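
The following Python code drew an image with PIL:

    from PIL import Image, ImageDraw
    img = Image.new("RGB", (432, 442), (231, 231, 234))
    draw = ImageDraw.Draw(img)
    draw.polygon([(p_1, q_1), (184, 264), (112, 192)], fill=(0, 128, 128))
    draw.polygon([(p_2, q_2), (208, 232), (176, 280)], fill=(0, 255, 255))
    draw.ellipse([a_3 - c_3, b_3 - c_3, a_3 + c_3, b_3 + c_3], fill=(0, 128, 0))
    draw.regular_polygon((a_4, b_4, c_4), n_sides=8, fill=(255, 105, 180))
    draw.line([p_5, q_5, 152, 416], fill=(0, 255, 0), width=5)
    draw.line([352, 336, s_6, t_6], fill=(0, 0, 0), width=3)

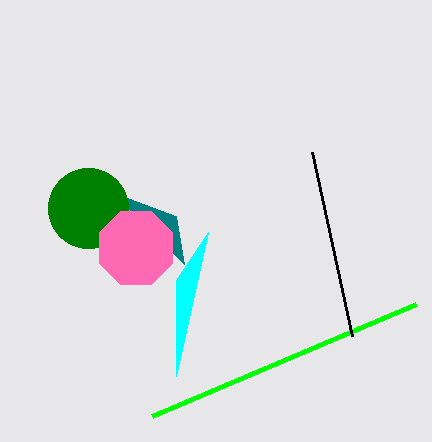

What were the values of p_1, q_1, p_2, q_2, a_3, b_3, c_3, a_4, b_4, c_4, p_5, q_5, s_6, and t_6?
p_1 = 176, q_1 = 216, p_2 = 176, q_2 = 376, a_3 = 88, b_3 = 208, c_3 = 40, a_4 = 136, b_4 = 248, c_4 = 40, p_5 = 416, q_5 = 304, s_6 = 312, t_6 = 152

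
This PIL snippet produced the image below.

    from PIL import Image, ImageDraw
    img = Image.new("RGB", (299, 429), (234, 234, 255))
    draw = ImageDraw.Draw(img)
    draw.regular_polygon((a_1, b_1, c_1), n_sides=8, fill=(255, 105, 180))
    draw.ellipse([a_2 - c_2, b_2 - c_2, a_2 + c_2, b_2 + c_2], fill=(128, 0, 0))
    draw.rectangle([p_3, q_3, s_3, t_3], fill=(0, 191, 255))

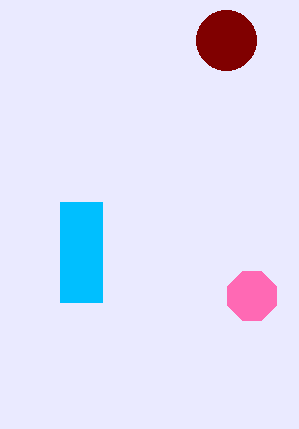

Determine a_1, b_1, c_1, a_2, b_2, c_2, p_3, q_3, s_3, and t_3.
a_1 = 252; b_1 = 296; c_1 = 26; a_2 = 226; b_2 = 40; c_2 = 30; p_3 = 60; q_3 = 202; s_3 = 102; t_3 = 302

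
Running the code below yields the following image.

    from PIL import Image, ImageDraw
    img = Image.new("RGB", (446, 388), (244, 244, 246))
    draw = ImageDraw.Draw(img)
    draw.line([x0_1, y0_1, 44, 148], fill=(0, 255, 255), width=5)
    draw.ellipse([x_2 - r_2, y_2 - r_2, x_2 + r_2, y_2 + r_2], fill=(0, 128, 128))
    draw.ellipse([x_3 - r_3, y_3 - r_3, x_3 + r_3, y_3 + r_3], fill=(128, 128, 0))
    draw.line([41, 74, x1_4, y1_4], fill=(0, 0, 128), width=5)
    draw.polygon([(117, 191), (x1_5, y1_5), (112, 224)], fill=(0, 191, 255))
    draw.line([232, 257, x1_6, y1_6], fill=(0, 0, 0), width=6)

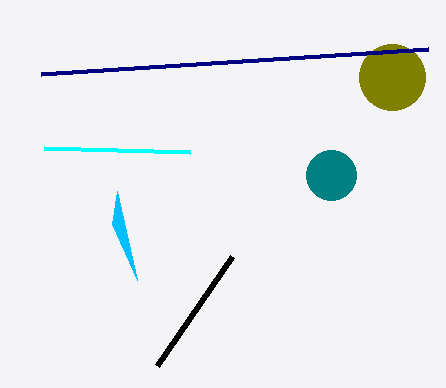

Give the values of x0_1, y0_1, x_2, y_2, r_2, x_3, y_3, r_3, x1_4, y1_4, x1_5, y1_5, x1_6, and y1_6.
x0_1 = 190, y0_1 = 152, x_2 = 331, y_2 = 175, r_2 = 25, x_3 = 392, y_3 = 77, r_3 = 33, x1_4 = 428, y1_4 = 49, x1_5 = 137, y1_5 = 280, x1_6 = 157, y1_6 = 366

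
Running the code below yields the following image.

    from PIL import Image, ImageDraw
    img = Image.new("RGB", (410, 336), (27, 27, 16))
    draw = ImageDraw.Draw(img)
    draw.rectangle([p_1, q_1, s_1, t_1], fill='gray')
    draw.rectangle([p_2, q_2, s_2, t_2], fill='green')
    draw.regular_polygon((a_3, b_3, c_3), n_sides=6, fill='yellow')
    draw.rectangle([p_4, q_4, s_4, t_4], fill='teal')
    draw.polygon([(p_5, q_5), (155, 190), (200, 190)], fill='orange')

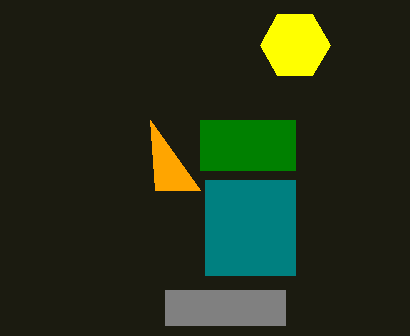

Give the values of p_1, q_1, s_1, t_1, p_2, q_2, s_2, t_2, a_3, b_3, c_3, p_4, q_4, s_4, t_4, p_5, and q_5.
p_1 = 165; q_1 = 290; s_1 = 285; t_1 = 325; p_2 = 200; q_2 = 120; s_2 = 295; t_2 = 170; a_3 = 295; b_3 = 45; c_3 = 35; p_4 = 205; q_4 = 180; s_4 = 295; t_4 = 275; p_5 = 150; q_5 = 120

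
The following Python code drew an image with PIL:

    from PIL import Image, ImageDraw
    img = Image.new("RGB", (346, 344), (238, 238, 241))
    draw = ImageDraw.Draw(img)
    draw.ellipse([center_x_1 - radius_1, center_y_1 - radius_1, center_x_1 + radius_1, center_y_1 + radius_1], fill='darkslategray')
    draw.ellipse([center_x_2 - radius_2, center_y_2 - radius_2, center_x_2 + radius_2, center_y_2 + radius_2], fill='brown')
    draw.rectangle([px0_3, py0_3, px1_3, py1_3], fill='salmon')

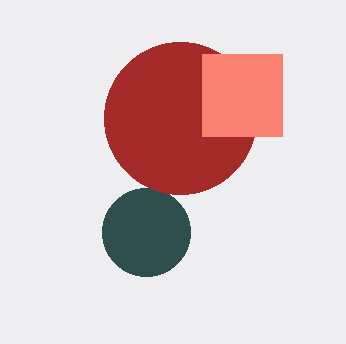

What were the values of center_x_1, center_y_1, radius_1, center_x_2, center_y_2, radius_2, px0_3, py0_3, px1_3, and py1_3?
center_x_1 = 146
center_y_1 = 232
radius_1 = 44
center_x_2 = 180
center_y_2 = 118
radius_2 = 76
px0_3 = 202
py0_3 = 54
px1_3 = 282
py1_3 = 136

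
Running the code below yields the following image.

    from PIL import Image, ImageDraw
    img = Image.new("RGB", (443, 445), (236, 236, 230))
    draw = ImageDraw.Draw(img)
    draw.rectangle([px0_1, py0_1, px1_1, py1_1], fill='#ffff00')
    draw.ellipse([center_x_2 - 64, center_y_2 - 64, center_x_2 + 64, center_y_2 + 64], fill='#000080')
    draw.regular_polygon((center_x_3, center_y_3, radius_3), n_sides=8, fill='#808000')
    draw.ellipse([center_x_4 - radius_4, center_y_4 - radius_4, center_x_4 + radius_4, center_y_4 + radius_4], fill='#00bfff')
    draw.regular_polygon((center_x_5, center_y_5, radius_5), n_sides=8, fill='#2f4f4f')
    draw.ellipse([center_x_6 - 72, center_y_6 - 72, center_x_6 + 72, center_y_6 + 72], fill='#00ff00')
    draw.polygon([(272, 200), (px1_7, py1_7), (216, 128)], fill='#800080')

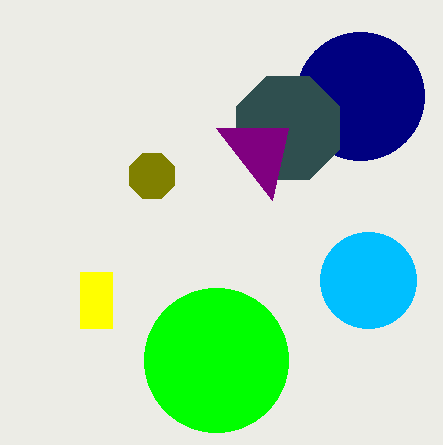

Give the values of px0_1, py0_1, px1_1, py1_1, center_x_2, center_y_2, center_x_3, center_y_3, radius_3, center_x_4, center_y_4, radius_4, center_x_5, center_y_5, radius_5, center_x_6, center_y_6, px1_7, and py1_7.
px0_1 = 80; py0_1 = 272; px1_1 = 112; py1_1 = 328; center_x_2 = 360; center_y_2 = 96; center_x_3 = 152; center_y_3 = 176; radius_3 = 24; center_x_4 = 368; center_y_4 = 280; radius_4 = 48; center_x_5 = 288; center_y_5 = 128; radius_5 = 56; center_x_6 = 216; center_y_6 = 360; px1_7 = 288; py1_7 = 128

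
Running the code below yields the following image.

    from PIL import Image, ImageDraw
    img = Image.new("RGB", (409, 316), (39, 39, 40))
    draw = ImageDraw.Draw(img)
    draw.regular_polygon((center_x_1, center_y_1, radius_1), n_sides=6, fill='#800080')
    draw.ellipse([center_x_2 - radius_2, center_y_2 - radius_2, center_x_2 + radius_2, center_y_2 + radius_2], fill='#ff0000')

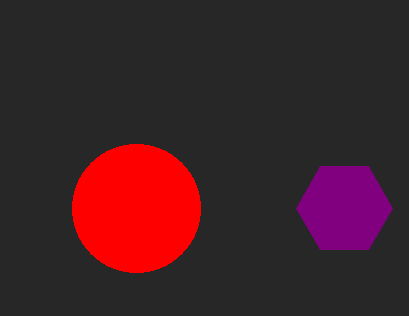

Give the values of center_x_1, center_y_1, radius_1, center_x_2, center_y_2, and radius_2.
center_x_1 = 344; center_y_1 = 208; radius_1 = 48; center_x_2 = 136; center_y_2 = 208; radius_2 = 64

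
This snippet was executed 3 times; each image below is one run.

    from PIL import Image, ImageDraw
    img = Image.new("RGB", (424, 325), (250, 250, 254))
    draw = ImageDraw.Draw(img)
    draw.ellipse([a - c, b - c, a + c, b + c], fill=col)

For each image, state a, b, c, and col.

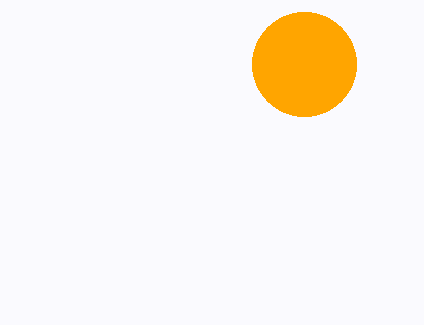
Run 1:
a = 304; b = 64; c = 52; col = 'orange'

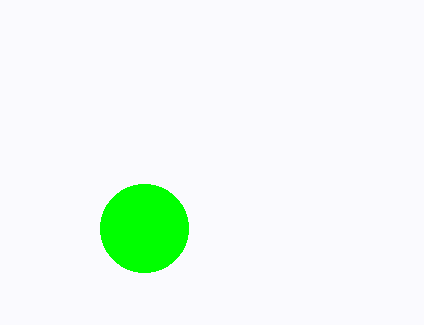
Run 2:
a = 144, b = 228, c = 44, col = 'lime'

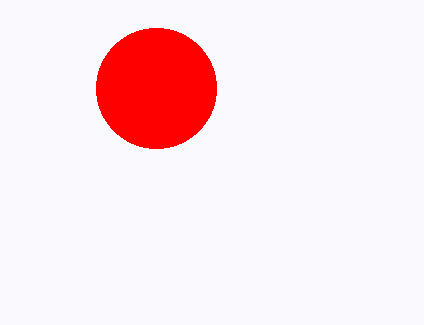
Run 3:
a = 156
b = 88
c = 60
col = 'red'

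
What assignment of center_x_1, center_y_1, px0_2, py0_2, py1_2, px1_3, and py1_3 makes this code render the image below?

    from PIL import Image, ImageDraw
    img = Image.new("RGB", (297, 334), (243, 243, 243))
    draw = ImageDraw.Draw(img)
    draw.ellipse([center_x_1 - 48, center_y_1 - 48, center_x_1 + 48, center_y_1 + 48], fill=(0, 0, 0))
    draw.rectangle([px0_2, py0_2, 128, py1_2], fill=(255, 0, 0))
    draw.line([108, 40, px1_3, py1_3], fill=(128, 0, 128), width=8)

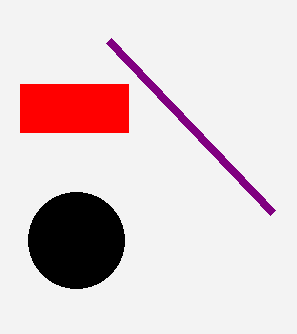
center_x_1 = 76
center_y_1 = 240
px0_2 = 20
py0_2 = 84
py1_2 = 132
px1_3 = 272
py1_3 = 212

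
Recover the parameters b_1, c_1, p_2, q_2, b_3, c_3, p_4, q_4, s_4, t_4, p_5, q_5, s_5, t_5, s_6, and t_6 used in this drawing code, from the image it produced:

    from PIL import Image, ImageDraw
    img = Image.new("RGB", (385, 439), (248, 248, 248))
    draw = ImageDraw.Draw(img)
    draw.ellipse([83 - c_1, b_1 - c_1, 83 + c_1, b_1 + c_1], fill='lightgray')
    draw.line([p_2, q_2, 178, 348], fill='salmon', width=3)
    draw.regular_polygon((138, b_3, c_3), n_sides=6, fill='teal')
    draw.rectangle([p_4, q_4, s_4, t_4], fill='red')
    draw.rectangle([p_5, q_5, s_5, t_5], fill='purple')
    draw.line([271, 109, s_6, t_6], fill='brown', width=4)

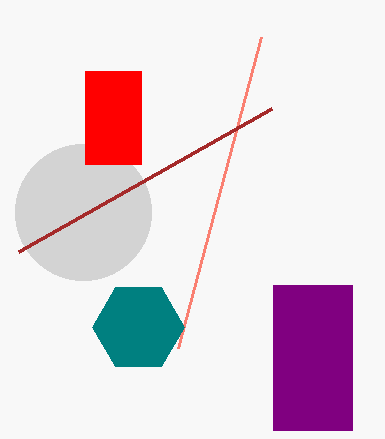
b_1 = 212
c_1 = 68
p_2 = 261
q_2 = 37
b_3 = 327
c_3 = 46
p_4 = 85
q_4 = 71
s_4 = 141
t_4 = 164
p_5 = 273
q_5 = 285
s_5 = 352
t_5 = 430
s_6 = 18
t_6 = 252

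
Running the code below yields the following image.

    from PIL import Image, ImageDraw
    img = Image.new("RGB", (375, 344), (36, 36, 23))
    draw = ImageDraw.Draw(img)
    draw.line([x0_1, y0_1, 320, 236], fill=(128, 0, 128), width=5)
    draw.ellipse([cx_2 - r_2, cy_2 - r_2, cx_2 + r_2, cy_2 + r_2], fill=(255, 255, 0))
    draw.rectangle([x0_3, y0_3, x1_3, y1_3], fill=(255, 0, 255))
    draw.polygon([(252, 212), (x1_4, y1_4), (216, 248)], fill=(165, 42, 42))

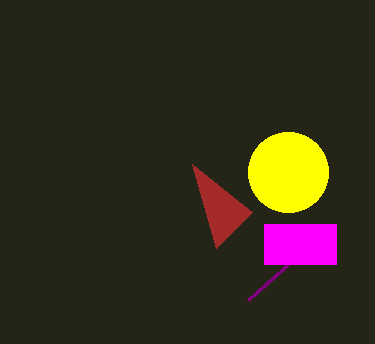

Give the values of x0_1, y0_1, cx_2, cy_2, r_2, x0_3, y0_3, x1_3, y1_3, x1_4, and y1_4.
x0_1 = 248; y0_1 = 300; cx_2 = 288; cy_2 = 172; r_2 = 40; x0_3 = 264; y0_3 = 224; x1_3 = 336; y1_3 = 264; x1_4 = 192; y1_4 = 164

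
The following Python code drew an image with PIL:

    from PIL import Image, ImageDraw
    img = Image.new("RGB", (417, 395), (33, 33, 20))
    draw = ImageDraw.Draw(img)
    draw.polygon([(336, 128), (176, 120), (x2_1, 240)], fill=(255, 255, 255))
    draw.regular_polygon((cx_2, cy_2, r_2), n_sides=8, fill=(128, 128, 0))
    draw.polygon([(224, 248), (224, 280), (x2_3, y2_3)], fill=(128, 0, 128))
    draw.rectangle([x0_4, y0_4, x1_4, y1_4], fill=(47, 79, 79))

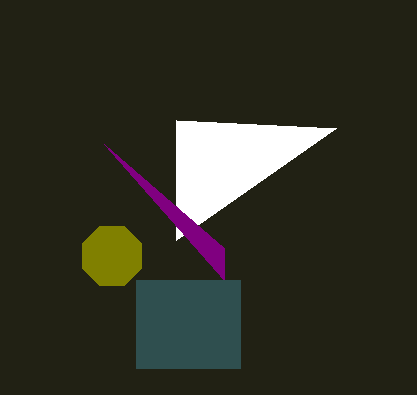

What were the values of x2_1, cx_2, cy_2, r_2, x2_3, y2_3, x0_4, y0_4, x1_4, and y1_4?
x2_1 = 176; cx_2 = 112; cy_2 = 256; r_2 = 32; x2_3 = 104; y2_3 = 144; x0_4 = 136; y0_4 = 280; x1_4 = 240; y1_4 = 368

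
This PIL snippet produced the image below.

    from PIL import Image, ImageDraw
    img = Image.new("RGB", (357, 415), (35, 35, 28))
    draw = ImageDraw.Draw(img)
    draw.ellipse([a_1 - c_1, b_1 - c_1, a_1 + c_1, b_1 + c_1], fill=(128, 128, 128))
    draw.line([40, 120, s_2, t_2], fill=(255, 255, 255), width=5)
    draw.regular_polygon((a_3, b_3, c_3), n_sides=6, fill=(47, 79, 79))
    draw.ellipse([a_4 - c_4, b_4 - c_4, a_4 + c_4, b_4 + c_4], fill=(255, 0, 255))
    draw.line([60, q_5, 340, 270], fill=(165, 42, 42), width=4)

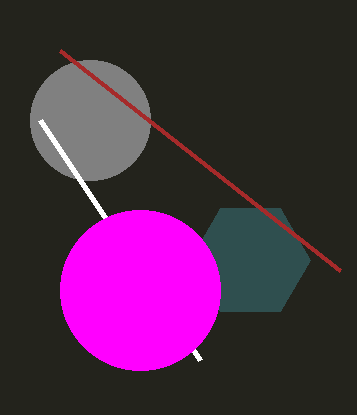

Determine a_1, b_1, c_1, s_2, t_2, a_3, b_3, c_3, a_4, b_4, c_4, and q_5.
a_1 = 90
b_1 = 120
c_1 = 60
s_2 = 200
t_2 = 360
a_3 = 250
b_3 = 260
c_3 = 60
a_4 = 140
b_4 = 290
c_4 = 80
q_5 = 50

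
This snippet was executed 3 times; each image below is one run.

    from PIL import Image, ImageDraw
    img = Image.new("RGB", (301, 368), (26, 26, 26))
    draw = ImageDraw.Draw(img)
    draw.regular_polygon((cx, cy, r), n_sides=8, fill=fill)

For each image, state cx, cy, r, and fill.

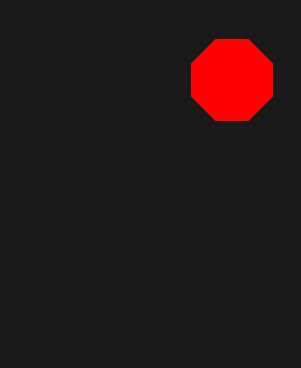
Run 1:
cx = 232
cy = 80
r = 44
fill = 'red'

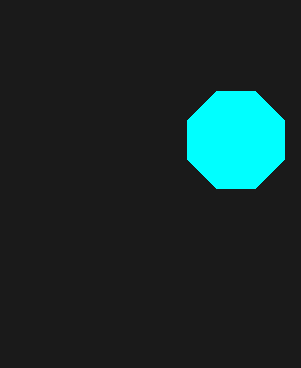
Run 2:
cx = 236
cy = 140
r = 52
fill = 'cyan'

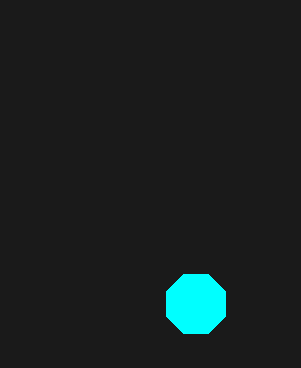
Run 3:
cx = 196; cy = 304; r = 32; fill = 'cyan'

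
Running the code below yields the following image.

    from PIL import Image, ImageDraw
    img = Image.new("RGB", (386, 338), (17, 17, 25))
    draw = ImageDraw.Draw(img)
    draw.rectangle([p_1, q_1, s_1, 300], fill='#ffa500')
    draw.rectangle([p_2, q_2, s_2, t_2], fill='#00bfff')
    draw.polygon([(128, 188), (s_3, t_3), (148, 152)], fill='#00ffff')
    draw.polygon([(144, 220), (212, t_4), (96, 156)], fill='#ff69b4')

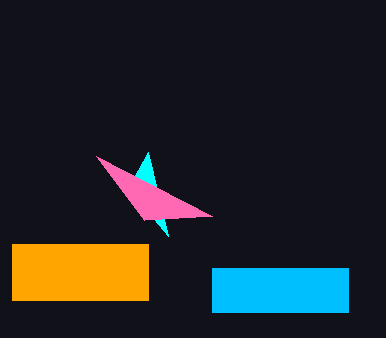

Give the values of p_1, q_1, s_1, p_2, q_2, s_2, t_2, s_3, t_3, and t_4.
p_1 = 12; q_1 = 244; s_1 = 148; p_2 = 212; q_2 = 268; s_2 = 348; t_2 = 312; s_3 = 168; t_3 = 236; t_4 = 216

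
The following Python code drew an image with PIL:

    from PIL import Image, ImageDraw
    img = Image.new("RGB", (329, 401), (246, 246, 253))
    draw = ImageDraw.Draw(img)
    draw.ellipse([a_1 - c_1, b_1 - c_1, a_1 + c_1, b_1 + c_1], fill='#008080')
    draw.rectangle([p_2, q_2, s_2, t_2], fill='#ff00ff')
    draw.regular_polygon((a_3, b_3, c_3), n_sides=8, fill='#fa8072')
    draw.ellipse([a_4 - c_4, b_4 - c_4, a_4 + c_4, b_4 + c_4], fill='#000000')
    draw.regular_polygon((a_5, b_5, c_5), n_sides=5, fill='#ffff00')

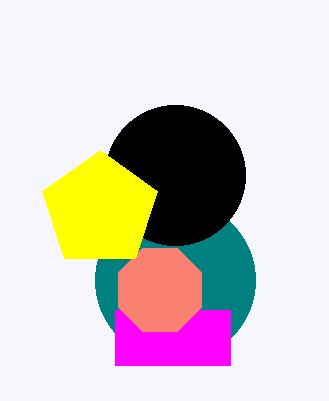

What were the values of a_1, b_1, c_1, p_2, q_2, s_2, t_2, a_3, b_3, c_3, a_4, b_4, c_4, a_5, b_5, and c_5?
a_1 = 175
b_1 = 280
c_1 = 80
p_2 = 115
q_2 = 310
s_2 = 230
t_2 = 365
a_3 = 160
b_3 = 290
c_3 = 45
a_4 = 175
b_4 = 175
c_4 = 70
a_5 = 100
b_5 = 210
c_5 = 60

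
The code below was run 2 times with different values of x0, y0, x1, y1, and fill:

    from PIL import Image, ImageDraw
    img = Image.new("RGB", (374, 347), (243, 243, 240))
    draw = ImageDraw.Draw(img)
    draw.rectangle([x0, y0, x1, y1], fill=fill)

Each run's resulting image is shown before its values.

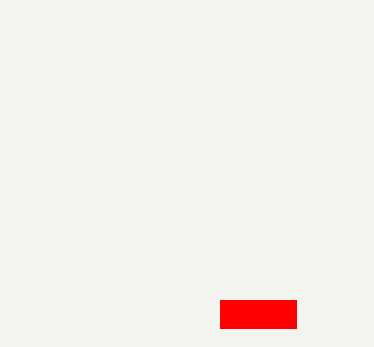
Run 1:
x0 = 220
y0 = 300
x1 = 296
y1 = 328
fill = 'red'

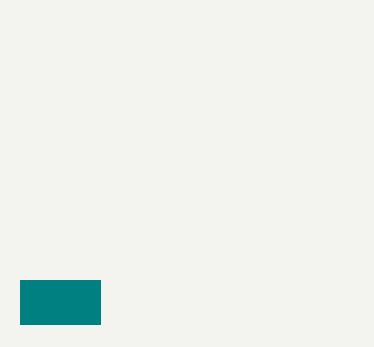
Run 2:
x0 = 20
y0 = 280
x1 = 100
y1 = 324
fill = 'teal'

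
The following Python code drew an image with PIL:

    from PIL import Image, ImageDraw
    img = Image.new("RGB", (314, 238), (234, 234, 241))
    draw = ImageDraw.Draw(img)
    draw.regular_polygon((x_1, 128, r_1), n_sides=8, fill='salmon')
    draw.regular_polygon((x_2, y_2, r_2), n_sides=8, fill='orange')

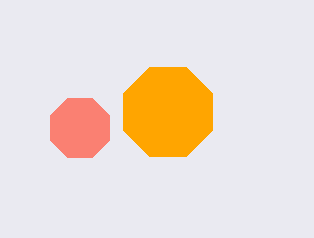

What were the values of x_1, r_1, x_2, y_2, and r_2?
x_1 = 80; r_1 = 32; x_2 = 168; y_2 = 112; r_2 = 48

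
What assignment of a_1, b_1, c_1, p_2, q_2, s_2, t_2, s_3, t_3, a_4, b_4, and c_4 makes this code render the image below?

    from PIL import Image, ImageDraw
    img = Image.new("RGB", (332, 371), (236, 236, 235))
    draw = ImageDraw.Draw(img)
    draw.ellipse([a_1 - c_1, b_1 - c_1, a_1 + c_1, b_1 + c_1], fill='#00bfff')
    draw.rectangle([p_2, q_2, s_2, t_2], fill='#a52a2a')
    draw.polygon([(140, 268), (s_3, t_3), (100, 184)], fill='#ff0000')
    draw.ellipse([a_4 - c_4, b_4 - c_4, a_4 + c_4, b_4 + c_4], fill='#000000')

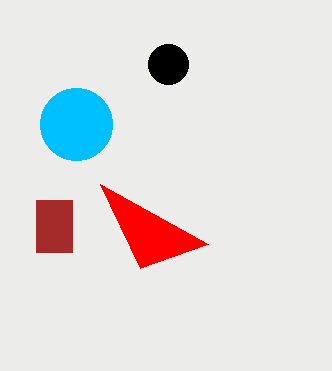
a_1 = 76
b_1 = 124
c_1 = 36
p_2 = 36
q_2 = 200
s_2 = 72
t_2 = 252
s_3 = 208
t_3 = 244
a_4 = 168
b_4 = 64
c_4 = 20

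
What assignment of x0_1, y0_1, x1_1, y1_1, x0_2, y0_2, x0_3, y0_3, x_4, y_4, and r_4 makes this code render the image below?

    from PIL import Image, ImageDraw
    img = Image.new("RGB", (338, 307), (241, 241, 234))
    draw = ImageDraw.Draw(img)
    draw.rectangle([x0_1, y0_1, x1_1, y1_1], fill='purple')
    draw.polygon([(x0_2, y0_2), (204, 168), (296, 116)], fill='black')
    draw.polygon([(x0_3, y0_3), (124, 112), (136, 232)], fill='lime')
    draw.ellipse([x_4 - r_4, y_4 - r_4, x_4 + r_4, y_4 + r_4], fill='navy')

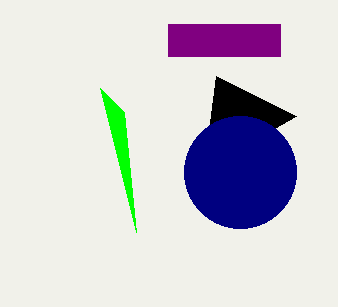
x0_1 = 168
y0_1 = 24
x1_1 = 280
y1_1 = 56
x0_2 = 216
y0_2 = 76
x0_3 = 100
y0_3 = 88
x_4 = 240
y_4 = 172
r_4 = 56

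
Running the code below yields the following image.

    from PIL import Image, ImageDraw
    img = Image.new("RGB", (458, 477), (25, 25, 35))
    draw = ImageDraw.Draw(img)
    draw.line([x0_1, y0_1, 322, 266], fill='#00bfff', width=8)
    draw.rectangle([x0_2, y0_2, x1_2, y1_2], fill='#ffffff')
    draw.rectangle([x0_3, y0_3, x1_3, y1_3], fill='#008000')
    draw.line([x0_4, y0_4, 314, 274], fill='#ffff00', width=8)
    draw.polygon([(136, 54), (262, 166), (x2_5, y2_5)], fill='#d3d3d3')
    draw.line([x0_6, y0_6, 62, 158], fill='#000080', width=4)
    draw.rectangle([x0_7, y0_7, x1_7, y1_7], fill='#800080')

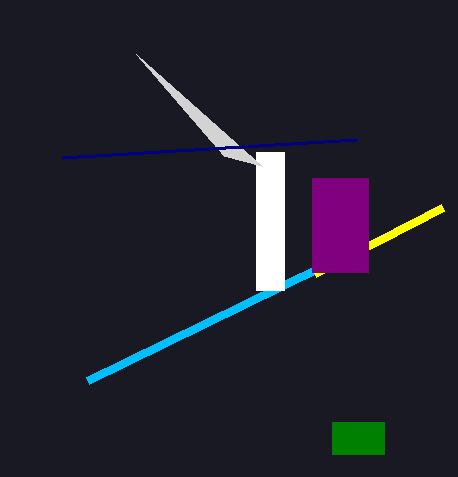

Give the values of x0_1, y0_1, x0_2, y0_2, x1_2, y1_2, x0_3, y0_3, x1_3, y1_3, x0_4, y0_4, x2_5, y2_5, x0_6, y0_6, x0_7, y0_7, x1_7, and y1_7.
x0_1 = 88; y0_1 = 380; x0_2 = 256; y0_2 = 152; x1_2 = 284; y1_2 = 290; x0_3 = 332; y0_3 = 422; x1_3 = 384; y1_3 = 454; x0_4 = 442; y0_4 = 208; x2_5 = 224; y2_5 = 156; x0_6 = 356; y0_6 = 140; x0_7 = 312; y0_7 = 178; x1_7 = 368; y1_7 = 272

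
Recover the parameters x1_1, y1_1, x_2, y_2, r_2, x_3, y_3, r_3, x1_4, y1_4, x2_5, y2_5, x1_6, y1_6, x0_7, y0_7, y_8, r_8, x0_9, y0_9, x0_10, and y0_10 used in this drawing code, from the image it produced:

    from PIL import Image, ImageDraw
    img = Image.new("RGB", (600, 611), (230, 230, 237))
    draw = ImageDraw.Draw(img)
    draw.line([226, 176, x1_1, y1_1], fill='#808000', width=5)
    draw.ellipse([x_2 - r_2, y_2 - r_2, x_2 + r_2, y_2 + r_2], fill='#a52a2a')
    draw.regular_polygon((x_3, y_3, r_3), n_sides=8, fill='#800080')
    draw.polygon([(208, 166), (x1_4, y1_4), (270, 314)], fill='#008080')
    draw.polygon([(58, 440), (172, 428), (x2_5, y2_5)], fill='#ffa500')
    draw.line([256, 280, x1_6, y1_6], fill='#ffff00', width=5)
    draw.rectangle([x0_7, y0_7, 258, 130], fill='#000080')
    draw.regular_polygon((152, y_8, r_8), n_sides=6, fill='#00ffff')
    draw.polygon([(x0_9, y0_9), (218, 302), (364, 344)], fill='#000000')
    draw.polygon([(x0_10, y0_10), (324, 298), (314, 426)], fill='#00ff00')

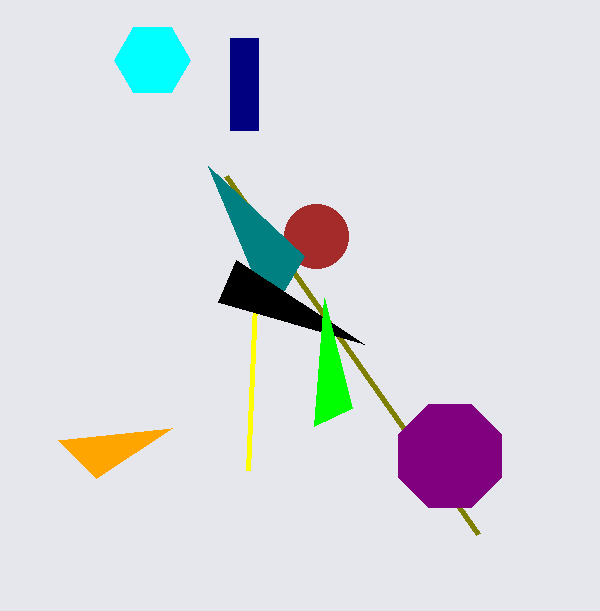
x1_1 = 478, y1_1 = 534, x_2 = 316, y_2 = 236, r_2 = 32, x_3 = 450, y_3 = 456, r_3 = 56, x1_4 = 304, y1_4 = 256, x2_5 = 96, y2_5 = 478, x1_6 = 248, y1_6 = 470, x0_7 = 230, y0_7 = 38, y_8 = 60, r_8 = 38, x0_9 = 236, y0_9 = 260, x0_10 = 352, y0_10 = 408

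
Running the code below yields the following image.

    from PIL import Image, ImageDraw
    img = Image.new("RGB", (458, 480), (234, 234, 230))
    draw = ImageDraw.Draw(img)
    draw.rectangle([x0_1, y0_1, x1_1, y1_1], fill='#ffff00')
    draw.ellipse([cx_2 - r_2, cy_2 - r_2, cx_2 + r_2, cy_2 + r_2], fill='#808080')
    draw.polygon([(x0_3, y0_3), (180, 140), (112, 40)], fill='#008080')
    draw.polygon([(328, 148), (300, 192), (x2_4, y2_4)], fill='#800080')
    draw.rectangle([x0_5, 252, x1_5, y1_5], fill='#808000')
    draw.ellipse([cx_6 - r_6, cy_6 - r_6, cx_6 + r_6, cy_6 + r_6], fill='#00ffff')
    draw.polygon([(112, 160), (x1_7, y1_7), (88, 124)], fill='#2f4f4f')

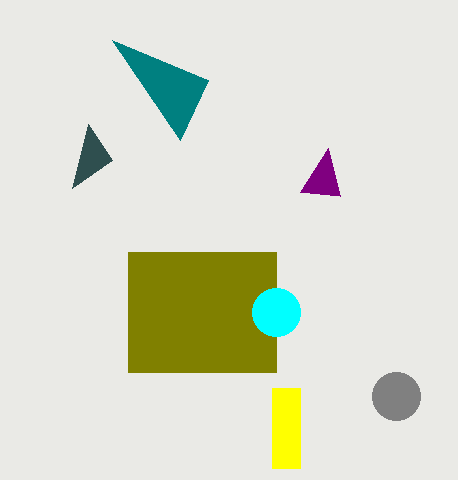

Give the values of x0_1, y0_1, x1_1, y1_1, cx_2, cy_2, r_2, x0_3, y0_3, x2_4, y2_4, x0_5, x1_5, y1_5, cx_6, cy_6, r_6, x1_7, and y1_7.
x0_1 = 272; y0_1 = 388; x1_1 = 300; y1_1 = 468; cx_2 = 396; cy_2 = 396; r_2 = 24; x0_3 = 208; y0_3 = 80; x2_4 = 340; y2_4 = 196; x0_5 = 128; x1_5 = 276; y1_5 = 372; cx_6 = 276; cy_6 = 312; r_6 = 24; x1_7 = 72; y1_7 = 188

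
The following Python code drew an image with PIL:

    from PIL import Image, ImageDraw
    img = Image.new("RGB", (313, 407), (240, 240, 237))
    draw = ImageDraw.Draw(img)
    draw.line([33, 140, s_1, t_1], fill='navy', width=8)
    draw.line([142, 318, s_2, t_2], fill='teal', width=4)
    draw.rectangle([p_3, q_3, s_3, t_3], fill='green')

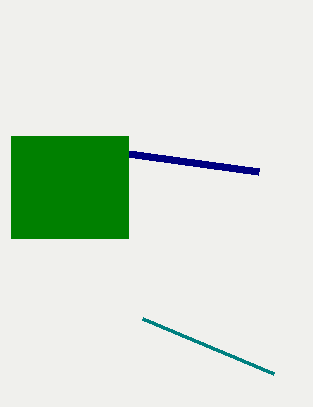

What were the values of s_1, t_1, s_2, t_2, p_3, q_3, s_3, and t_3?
s_1 = 258
t_1 = 171
s_2 = 273
t_2 = 373
p_3 = 11
q_3 = 136
s_3 = 128
t_3 = 238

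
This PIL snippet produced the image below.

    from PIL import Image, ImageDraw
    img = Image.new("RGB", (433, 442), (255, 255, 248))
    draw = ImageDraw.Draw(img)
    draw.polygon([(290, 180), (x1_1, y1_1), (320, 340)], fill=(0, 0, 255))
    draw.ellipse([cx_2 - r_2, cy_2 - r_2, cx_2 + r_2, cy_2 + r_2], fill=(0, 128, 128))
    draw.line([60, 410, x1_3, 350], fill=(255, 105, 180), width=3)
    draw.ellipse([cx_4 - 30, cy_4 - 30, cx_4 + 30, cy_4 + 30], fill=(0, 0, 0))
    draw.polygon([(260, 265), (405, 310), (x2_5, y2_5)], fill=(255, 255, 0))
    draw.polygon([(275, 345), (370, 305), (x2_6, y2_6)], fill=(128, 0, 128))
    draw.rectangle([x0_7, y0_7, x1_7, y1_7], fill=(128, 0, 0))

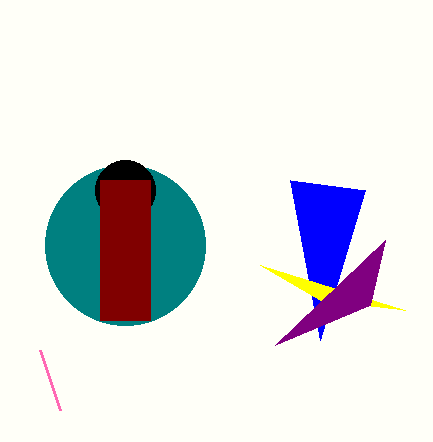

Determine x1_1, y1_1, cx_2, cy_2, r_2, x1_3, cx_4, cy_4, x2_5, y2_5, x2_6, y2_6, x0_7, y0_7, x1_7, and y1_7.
x1_1 = 365; y1_1 = 190; cx_2 = 125; cy_2 = 245; r_2 = 80; x1_3 = 40; cx_4 = 125; cy_4 = 190; x2_5 = 320; y2_5 = 300; x2_6 = 385; y2_6 = 240; x0_7 = 100; y0_7 = 180; x1_7 = 150; y1_7 = 320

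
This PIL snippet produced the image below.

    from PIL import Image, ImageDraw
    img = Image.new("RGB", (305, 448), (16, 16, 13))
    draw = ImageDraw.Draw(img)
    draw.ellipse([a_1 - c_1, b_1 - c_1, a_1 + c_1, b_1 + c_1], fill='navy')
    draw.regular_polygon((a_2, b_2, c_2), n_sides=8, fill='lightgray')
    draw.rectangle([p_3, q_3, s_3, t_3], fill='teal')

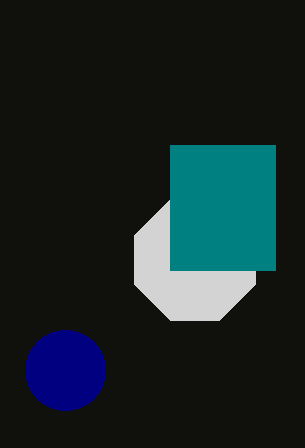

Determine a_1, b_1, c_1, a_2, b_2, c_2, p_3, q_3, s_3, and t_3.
a_1 = 65, b_1 = 370, c_1 = 40, a_2 = 195, b_2 = 260, c_2 = 65, p_3 = 170, q_3 = 145, s_3 = 275, t_3 = 270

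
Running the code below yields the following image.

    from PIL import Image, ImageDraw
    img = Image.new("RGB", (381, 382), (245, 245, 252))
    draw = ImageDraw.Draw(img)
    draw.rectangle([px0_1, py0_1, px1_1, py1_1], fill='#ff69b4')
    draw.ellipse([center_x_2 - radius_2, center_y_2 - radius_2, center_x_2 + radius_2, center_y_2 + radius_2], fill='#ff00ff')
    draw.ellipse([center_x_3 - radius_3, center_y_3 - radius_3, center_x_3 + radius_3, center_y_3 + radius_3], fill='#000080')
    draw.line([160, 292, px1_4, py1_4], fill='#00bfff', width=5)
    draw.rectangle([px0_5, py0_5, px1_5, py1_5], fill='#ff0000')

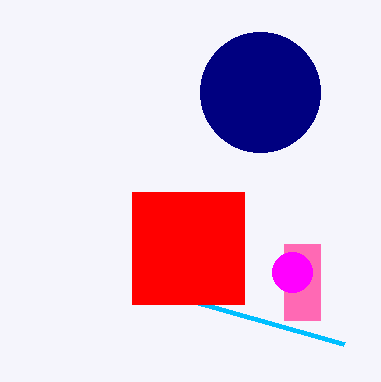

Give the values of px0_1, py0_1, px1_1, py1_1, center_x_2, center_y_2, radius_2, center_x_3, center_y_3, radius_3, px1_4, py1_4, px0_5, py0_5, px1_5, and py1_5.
px0_1 = 284, py0_1 = 244, px1_1 = 320, py1_1 = 320, center_x_2 = 292, center_y_2 = 272, radius_2 = 20, center_x_3 = 260, center_y_3 = 92, radius_3 = 60, px1_4 = 344, py1_4 = 344, px0_5 = 132, py0_5 = 192, px1_5 = 244, py1_5 = 304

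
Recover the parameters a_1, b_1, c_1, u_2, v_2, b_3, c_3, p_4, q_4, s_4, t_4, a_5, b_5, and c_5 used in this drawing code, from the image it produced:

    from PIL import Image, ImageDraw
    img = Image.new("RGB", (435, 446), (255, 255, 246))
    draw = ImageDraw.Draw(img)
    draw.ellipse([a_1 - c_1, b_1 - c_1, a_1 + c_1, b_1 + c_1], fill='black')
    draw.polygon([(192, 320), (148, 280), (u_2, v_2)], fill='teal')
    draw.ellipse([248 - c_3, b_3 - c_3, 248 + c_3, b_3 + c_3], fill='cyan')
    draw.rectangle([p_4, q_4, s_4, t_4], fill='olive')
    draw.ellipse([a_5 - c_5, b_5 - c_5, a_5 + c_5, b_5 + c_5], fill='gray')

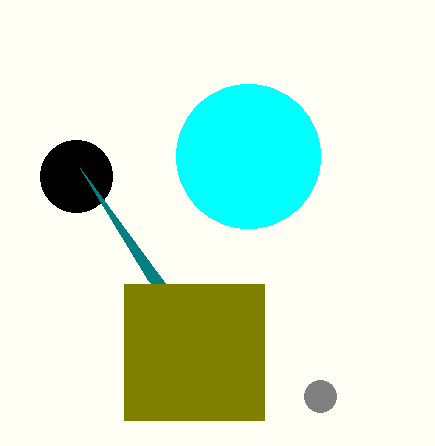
a_1 = 76; b_1 = 176; c_1 = 36; u_2 = 80; v_2 = 168; b_3 = 156; c_3 = 72; p_4 = 124; q_4 = 284; s_4 = 264; t_4 = 420; a_5 = 320; b_5 = 396; c_5 = 16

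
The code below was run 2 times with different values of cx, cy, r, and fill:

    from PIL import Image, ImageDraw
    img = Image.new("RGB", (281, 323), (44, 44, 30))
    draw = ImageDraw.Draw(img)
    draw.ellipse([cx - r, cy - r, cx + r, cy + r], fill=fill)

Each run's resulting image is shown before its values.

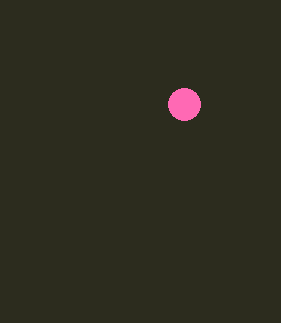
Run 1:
cx = 184; cy = 104; r = 16; fill = 'hotpink'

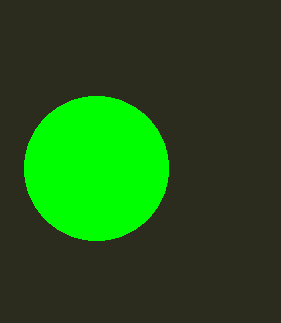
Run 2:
cx = 96, cy = 168, r = 72, fill = 'lime'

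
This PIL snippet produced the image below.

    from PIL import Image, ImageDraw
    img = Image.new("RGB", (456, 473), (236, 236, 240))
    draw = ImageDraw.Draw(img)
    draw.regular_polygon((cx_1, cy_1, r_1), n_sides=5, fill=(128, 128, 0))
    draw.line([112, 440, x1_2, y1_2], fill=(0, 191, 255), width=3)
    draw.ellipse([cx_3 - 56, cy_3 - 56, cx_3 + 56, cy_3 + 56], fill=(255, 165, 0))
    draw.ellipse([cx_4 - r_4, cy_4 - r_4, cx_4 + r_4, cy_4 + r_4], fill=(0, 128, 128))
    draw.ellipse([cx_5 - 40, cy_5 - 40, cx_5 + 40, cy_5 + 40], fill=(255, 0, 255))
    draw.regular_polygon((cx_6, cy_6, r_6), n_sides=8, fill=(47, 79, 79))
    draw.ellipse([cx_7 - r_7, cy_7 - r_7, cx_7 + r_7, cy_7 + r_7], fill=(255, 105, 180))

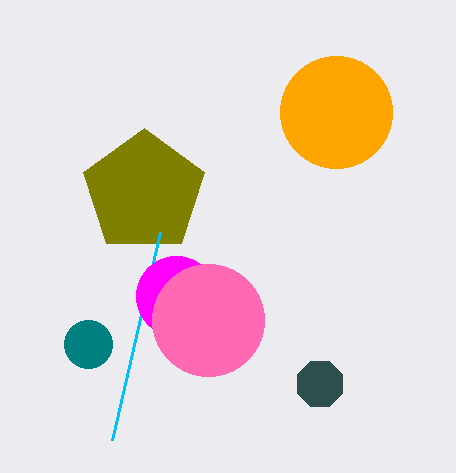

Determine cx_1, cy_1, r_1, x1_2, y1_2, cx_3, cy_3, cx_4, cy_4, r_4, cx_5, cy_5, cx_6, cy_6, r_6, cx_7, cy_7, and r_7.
cx_1 = 144
cy_1 = 192
r_1 = 64
x1_2 = 160
y1_2 = 232
cx_3 = 336
cy_3 = 112
cx_4 = 88
cy_4 = 344
r_4 = 24
cx_5 = 176
cy_5 = 296
cx_6 = 320
cy_6 = 384
r_6 = 24
cx_7 = 208
cy_7 = 320
r_7 = 56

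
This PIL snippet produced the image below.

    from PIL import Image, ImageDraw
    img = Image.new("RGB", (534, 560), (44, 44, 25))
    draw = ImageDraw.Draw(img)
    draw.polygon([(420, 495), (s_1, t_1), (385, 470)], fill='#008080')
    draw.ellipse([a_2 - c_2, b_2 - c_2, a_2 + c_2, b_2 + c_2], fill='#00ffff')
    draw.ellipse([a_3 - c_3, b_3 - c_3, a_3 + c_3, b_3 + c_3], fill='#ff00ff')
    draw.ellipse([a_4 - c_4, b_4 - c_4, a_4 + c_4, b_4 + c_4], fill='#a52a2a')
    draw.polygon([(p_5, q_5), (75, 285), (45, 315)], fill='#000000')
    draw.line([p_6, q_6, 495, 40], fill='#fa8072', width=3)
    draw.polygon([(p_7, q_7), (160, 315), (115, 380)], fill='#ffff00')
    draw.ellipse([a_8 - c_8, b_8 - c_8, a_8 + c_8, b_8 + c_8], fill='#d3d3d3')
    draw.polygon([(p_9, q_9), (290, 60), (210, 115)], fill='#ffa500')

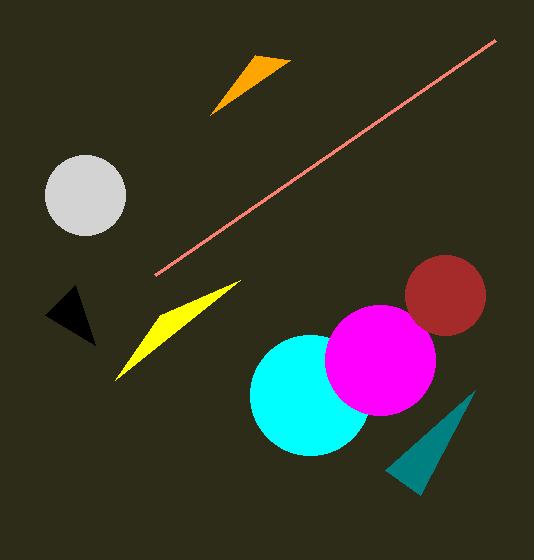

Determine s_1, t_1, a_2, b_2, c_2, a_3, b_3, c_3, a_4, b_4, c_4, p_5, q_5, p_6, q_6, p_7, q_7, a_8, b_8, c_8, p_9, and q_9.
s_1 = 475; t_1 = 390; a_2 = 310; b_2 = 395; c_2 = 60; a_3 = 380; b_3 = 360; c_3 = 55; a_4 = 445; b_4 = 295; c_4 = 40; p_5 = 95; q_5 = 345; p_6 = 155; q_6 = 275; p_7 = 240; q_7 = 280; a_8 = 85; b_8 = 195; c_8 = 40; p_9 = 255; q_9 = 55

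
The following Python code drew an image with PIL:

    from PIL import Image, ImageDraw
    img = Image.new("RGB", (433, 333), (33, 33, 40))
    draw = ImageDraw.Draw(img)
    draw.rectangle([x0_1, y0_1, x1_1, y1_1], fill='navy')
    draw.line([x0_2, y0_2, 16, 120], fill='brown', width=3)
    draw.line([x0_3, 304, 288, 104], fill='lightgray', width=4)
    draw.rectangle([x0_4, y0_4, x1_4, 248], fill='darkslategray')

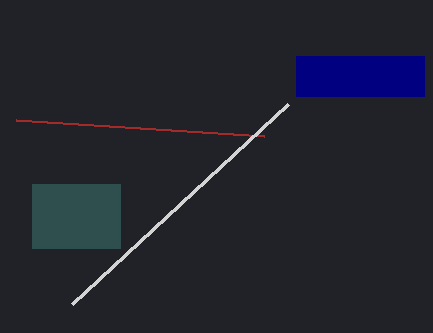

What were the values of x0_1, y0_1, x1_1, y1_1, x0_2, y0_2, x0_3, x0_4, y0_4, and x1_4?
x0_1 = 296, y0_1 = 56, x1_1 = 424, y1_1 = 96, x0_2 = 264, y0_2 = 136, x0_3 = 72, x0_4 = 32, y0_4 = 184, x1_4 = 120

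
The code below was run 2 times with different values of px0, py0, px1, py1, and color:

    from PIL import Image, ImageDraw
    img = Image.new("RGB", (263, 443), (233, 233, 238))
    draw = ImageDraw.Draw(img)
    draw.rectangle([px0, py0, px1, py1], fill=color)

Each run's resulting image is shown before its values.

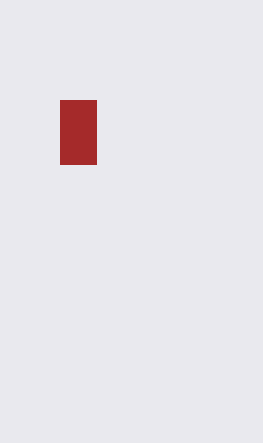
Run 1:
px0 = 60; py0 = 100; px1 = 96; py1 = 164; color = 'brown'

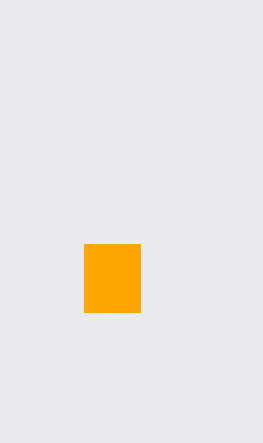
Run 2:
px0 = 84; py0 = 244; px1 = 140; py1 = 312; color = 'orange'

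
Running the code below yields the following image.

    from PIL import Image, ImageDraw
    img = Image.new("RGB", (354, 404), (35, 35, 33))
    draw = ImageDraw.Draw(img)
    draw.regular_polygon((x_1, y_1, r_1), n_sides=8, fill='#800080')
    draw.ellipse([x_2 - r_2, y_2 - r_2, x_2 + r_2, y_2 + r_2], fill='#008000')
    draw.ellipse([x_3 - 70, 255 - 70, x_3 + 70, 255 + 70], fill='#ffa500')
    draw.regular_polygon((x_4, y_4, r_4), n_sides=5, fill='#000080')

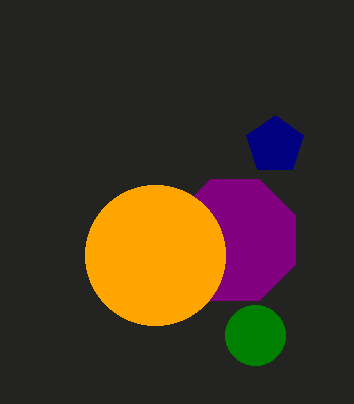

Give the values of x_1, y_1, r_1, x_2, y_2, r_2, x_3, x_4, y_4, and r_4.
x_1 = 235
y_1 = 240
r_1 = 65
x_2 = 255
y_2 = 335
r_2 = 30
x_3 = 155
x_4 = 275
y_4 = 145
r_4 = 30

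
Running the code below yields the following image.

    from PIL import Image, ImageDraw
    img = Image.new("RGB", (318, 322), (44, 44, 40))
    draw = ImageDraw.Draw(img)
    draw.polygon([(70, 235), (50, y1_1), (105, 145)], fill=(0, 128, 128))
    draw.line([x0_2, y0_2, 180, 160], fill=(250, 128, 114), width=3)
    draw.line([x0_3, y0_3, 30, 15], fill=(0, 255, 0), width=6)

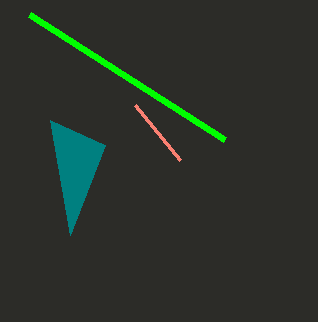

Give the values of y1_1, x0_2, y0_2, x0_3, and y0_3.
y1_1 = 120, x0_2 = 135, y0_2 = 105, x0_3 = 225, y0_3 = 140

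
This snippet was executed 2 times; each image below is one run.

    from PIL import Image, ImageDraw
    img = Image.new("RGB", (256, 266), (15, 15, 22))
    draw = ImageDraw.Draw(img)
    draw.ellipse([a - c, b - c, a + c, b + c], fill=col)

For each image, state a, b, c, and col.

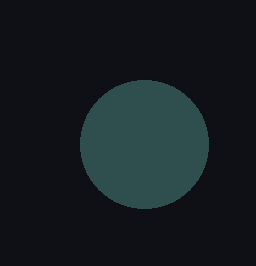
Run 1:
a = 144, b = 144, c = 64, col = 'darkslategray'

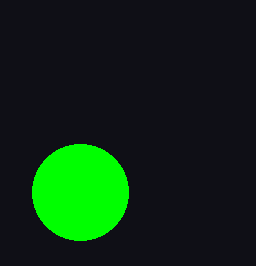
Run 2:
a = 80; b = 192; c = 48; col = 'lime'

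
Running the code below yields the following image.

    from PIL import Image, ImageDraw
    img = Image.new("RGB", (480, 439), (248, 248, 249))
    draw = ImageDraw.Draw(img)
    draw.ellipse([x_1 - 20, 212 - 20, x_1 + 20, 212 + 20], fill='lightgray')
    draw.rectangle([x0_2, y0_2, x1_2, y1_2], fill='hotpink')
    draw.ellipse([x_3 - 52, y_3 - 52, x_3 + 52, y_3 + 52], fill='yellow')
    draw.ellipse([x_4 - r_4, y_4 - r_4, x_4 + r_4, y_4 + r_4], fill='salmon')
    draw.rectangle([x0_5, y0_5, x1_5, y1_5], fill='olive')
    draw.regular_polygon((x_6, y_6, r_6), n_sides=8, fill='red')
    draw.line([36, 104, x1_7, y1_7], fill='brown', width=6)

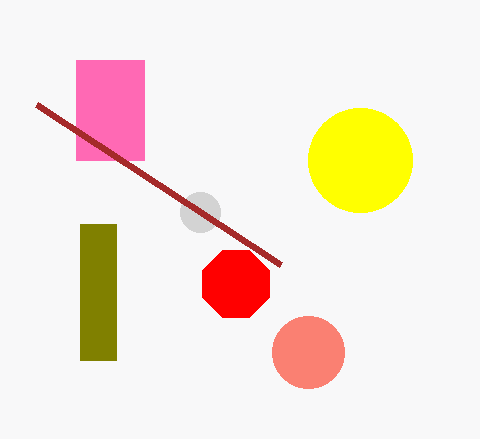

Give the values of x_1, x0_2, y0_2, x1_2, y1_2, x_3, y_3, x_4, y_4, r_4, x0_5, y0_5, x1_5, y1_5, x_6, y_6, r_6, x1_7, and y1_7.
x_1 = 200, x0_2 = 76, y0_2 = 60, x1_2 = 144, y1_2 = 160, x_3 = 360, y_3 = 160, x_4 = 308, y_4 = 352, r_4 = 36, x0_5 = 80, y0_5 = 224, x1_5 = 116, y1_5 = 360, x_6 = 236, y_6 = 284, r_6 = 36, x1_7 = 280, y1_7 = 264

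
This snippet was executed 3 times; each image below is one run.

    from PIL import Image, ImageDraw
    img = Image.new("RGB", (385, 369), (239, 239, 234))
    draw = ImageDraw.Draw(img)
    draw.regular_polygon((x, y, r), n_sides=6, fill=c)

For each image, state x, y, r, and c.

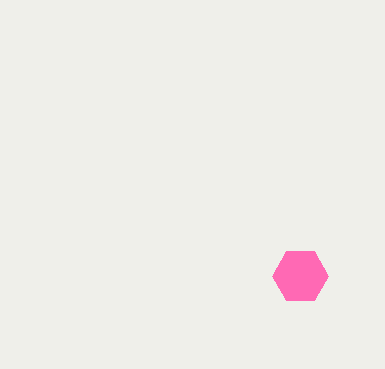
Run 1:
x = 300, y = 276, r = 28, c = 'hotpink'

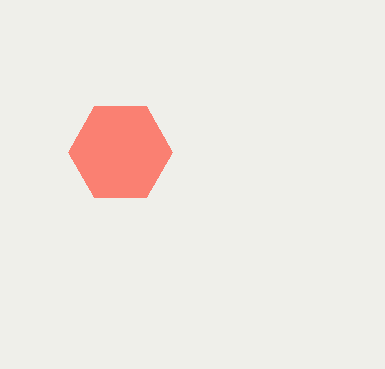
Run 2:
x = 120; y = 152; r = 52; c = 'salmon'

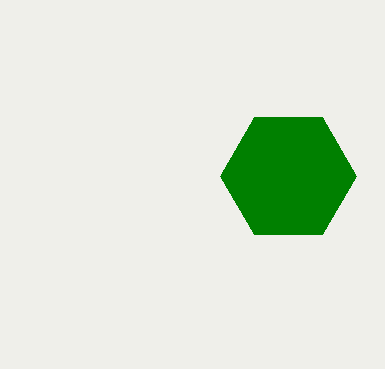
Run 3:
x = 288; y = 176; r = 68; c = 'green'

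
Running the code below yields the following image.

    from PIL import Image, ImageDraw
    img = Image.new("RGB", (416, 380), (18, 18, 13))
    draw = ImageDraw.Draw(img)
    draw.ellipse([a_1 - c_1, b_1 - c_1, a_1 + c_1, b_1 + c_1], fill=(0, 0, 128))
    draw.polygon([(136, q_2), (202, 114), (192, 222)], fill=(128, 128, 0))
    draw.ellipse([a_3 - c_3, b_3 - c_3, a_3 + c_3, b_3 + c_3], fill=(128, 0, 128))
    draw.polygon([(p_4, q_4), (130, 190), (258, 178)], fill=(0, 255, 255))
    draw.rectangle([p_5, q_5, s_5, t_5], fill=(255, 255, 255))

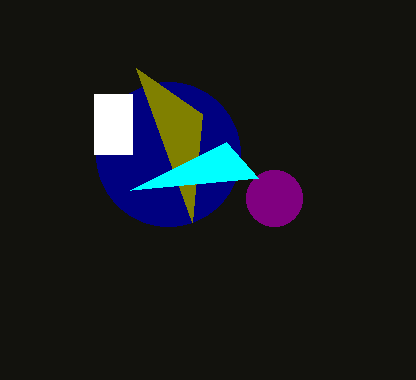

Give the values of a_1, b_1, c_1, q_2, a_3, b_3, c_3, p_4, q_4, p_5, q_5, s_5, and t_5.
a_1 = 168
b_1 = 154
c_1 = 72
q_2 = 68
a_3 = 274
b_3 = 198
c_3 = 28
p_4 = 226
q_4 = 142
p_5 = 94
q_5 = 94
s_5 = 132
t_5 = 154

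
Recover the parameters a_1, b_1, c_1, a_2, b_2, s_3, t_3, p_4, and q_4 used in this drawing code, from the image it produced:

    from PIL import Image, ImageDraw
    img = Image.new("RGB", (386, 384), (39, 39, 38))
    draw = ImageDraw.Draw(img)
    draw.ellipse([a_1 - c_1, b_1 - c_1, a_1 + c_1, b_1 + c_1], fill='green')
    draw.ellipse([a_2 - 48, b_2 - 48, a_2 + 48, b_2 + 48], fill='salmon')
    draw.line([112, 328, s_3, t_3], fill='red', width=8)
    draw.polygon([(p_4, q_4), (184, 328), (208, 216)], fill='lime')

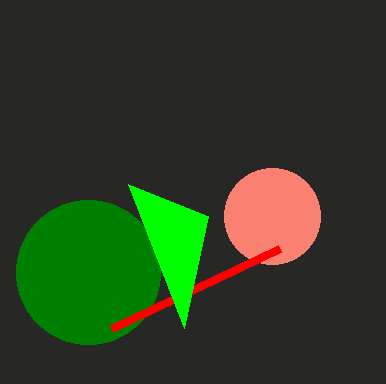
a_1 = 88
b_1 = 272
c_1 = 72
a_2 = 272
b_2 = 216
s_3 = 280
t_3 = 248
p_4 = 128
q_4 = 184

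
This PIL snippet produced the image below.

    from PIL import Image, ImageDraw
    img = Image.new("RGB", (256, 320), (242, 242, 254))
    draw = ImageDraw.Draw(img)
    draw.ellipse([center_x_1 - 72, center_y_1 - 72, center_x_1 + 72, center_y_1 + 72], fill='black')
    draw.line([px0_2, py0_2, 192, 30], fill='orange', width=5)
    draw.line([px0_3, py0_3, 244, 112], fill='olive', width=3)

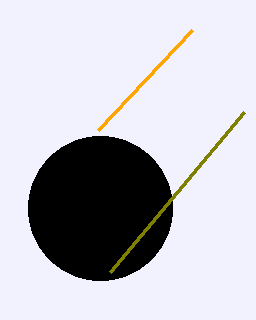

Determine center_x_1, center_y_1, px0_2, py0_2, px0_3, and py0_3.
center_x_1 = 100; center_y_1 = 208; px0_2 = 98; py0_2 = 130; px0_3 = 110; py0_3 = 272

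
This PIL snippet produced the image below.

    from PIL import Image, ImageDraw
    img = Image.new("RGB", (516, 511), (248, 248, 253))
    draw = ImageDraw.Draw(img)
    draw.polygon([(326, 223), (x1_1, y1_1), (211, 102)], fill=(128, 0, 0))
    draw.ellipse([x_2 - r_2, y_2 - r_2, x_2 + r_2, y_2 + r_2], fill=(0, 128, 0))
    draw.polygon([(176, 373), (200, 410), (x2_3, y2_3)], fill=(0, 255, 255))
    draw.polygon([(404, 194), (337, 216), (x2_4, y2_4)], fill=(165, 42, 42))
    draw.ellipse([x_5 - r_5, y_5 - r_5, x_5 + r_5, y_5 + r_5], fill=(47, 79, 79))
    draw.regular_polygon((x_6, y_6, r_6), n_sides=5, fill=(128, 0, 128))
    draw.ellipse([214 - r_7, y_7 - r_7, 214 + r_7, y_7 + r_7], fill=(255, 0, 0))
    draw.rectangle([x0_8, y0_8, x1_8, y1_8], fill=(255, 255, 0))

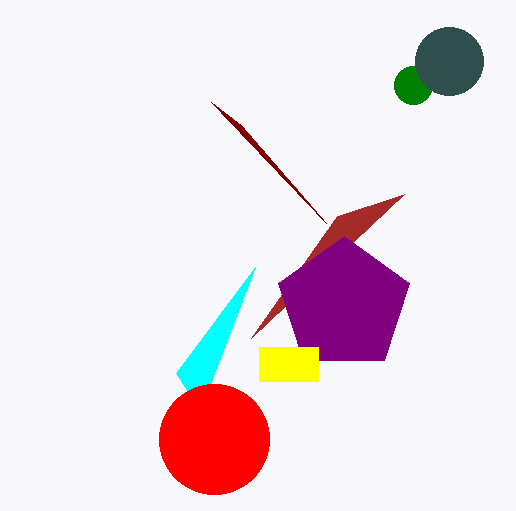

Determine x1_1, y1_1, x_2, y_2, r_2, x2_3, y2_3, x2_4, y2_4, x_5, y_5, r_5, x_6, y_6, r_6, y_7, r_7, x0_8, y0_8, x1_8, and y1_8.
x1_1 = 241; y1_1 = 125; x_2 = 413; y_2 = 85; r_2 = 19; x2_3 = 255; y2_3 = 267; x2_4 = 251; y2_4 = 338; x_5 = 449; y_5 = 61; r_5 = 34; x_6 = 344; y_6 = 305; r_6 = 69; y_7 = 439; r_7 = 55; x0_8 = 259; y0_8 = 347; x1_8 = 318; y1_8 = 381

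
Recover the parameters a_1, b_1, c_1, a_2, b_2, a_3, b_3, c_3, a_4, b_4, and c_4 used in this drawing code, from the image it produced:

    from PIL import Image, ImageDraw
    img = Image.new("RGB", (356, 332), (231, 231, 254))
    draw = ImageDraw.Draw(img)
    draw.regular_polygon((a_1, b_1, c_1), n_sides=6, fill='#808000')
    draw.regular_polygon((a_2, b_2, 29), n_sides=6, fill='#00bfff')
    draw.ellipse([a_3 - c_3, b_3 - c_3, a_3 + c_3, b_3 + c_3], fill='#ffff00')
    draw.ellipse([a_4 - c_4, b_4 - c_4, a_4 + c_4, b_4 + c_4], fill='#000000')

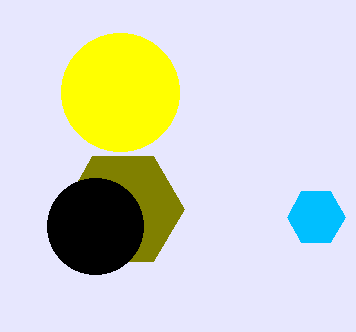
a_1 = 123; b_1 = 209; c_1 = 61; a_2 = 316; b_2 = 217; a_3 = 120; b_3 = 92; c_3 = 59; a_4 = 95; b_4 = 226; c_4 = 48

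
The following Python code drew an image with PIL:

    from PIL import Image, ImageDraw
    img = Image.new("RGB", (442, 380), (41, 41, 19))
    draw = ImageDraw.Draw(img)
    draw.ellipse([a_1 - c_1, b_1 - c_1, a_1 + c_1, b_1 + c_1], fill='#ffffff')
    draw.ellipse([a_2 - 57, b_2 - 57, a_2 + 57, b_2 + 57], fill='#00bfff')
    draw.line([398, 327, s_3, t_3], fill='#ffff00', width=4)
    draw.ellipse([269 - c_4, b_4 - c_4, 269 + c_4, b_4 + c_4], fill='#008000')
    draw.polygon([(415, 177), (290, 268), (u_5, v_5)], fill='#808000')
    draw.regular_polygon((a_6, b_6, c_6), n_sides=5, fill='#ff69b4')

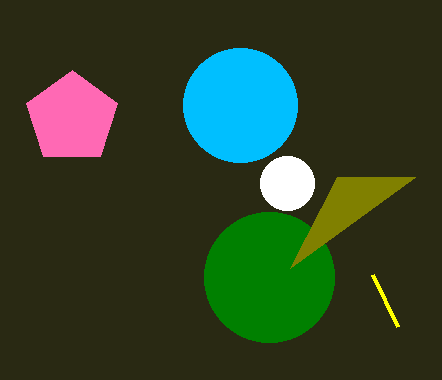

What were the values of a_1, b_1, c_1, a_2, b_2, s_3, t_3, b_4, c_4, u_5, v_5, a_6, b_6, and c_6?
a_1 = 287, b_1 = 183, c_1 = 27, a_2 = 240, b_2 = 105, s_3 = 373, t_3 = 275, b_4 = 277, c_4 = 65, u_5 = 337, v_5 = 177, a_6 = 72, b_6 = 118, c_6 = 48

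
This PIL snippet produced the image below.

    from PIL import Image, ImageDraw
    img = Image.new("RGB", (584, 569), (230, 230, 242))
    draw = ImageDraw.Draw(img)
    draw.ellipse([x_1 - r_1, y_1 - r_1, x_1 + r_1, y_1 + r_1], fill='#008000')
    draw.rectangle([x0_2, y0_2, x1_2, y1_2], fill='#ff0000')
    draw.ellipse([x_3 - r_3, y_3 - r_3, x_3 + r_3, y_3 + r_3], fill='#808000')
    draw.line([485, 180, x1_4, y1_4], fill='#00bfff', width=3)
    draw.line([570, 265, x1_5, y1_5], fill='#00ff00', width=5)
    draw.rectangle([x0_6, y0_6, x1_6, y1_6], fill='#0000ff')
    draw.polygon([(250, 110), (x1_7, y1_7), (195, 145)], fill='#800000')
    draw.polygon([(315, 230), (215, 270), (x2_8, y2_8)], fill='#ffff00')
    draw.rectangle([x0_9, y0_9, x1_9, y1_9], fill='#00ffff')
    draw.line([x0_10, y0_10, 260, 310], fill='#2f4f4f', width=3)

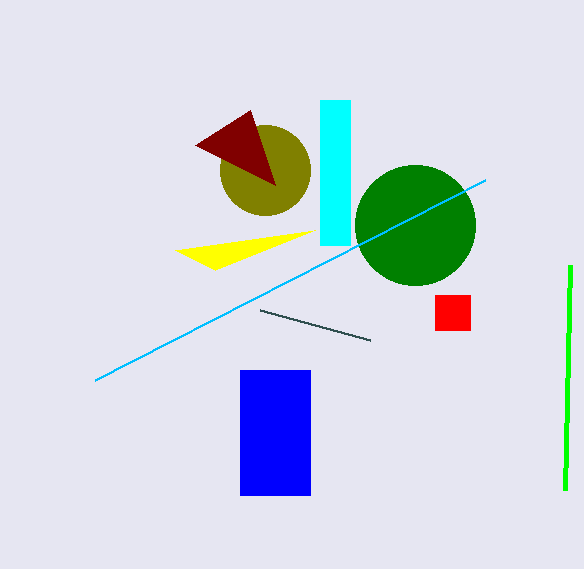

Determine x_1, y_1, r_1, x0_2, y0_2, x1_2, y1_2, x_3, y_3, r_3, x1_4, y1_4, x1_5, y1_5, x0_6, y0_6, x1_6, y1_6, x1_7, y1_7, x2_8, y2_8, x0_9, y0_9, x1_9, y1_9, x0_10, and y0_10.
x_1 = 415, y_1 = 225, r_1 = 60, x0_2 = 435, y0_2 = 295, x1_2 = 470, y1_2 = 330, x_3 = 265, y_3 = 170, r_3 = 45, x1_4 = 95, y1_4 = 380, x1_5 = 565, y1_5 = 490, x0_6 = 240, y0_6 = 370, x1_6 = 310, y1_6 = 495, x1_7 = 275, y1_7 = 185, x2_8 = 175, y2_8 = 250, x0_9 = 320, y0_9 = 100, x1_9 = 350, y1_9 = 245, x0_10 = 370, y0_10 = 340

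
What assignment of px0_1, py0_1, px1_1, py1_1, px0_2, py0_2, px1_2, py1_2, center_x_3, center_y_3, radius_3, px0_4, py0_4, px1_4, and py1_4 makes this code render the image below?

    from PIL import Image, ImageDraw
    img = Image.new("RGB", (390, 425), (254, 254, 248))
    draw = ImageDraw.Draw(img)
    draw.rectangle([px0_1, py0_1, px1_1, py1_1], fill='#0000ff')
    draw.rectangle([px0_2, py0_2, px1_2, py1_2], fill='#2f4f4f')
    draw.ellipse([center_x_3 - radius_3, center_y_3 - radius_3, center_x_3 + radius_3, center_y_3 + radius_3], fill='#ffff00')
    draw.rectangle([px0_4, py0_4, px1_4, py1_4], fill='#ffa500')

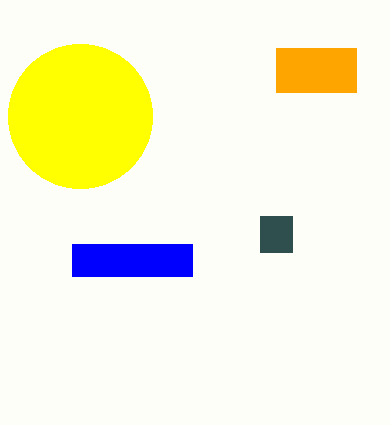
px0_1 = 72; py0_1 = 244; px1_1 = 192; py1_1 = 276; px0_2 = 260; py0_2 = 216; px1_2 = 292; py1_2 = 252; center_x_3 = 80; center_y_3 = 116; radius_3 = 72; px0_4 = 276; py0_4 = 48; px1_4 = 356; py1_4 = 92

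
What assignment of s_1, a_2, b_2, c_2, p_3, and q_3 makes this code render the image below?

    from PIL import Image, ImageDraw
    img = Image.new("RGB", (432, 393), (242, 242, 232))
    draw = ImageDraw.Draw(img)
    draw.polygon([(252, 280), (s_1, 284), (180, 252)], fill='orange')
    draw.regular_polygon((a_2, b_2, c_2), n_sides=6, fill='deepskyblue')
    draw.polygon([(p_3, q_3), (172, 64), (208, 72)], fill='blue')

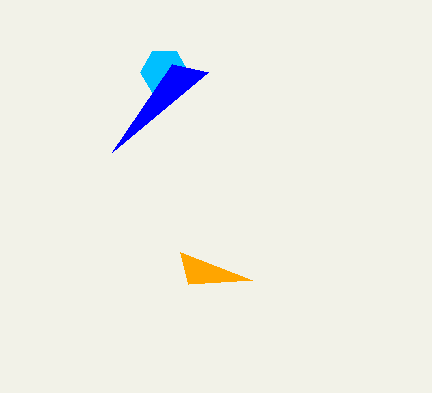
s_1 = 188
a_2 = 164
b_2 = 72
c_2 = 24
p_3 = 112
q_3 = 152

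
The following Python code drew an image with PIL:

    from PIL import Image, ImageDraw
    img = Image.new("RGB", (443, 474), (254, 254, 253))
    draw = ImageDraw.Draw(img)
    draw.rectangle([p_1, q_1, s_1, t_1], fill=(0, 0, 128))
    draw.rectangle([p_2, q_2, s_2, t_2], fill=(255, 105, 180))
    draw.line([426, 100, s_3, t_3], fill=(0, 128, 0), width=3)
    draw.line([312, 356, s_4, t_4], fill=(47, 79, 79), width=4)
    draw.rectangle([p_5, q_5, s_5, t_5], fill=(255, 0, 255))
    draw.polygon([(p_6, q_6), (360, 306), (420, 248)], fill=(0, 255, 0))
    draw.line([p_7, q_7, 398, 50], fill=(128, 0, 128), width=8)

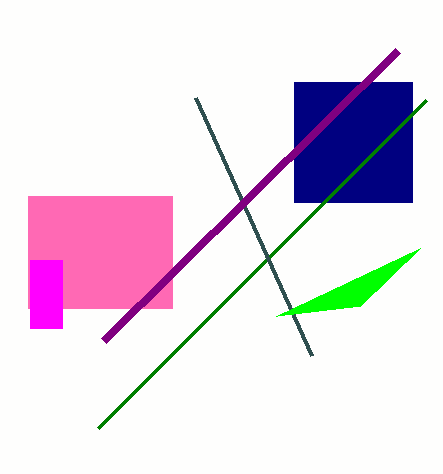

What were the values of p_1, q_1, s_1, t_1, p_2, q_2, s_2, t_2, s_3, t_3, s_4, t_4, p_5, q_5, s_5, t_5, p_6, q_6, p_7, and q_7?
p_1 = 294
q_1 = 82
s_1 = 412
t_1 = 202
p_2 = 28
q_2 = 196
s_2 = 172
t_2 = 308
s_3 = 98
t_3 = 428
s_4 = 196
t_4 = 98
p_5 = 30
q_5 = 260
s_5 = 62
t_5 = 328
p_6 = 276
q_6 = 316
p_7 = 104
q_7 = 340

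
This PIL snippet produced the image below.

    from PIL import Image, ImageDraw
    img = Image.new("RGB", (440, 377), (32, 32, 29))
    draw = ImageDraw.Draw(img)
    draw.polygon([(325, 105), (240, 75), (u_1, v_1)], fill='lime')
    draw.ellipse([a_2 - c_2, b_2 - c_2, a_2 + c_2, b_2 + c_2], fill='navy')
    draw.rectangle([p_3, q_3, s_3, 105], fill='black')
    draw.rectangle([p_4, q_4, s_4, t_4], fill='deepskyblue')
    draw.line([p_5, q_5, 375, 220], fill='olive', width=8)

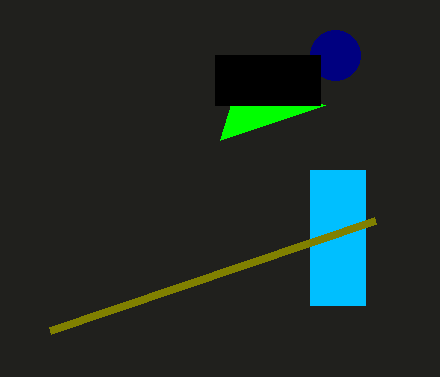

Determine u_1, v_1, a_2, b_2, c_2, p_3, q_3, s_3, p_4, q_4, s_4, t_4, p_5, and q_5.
u_1 = 220; v_1 = 140; a_2 = 335; b_2 = 55; c_2 = 25; p_3 = 215; q_3 = 55; s_3 = 320; p_4 = 310; q_4 = 170; s_4 = 365; t_4 = 305; p_5 = 50; q_5 = 330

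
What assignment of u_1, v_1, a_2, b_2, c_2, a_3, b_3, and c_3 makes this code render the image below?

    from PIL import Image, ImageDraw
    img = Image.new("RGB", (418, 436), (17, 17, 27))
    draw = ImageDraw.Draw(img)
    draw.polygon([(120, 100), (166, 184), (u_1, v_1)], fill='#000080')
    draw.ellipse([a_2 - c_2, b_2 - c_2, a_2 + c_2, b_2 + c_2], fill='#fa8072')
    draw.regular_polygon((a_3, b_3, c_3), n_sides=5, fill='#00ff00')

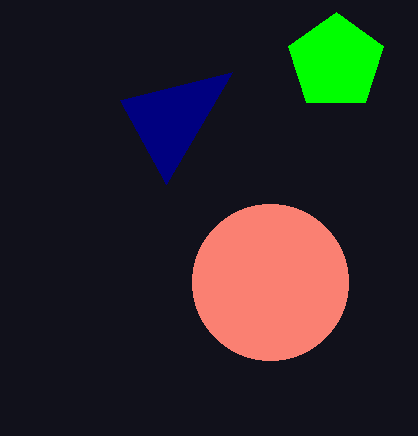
u_1 = 232; v_1 = 72; a_2 = 270; b_2 = 282; c_2 = 78; a_3 = 336; b_3 = 62; c_3 = 50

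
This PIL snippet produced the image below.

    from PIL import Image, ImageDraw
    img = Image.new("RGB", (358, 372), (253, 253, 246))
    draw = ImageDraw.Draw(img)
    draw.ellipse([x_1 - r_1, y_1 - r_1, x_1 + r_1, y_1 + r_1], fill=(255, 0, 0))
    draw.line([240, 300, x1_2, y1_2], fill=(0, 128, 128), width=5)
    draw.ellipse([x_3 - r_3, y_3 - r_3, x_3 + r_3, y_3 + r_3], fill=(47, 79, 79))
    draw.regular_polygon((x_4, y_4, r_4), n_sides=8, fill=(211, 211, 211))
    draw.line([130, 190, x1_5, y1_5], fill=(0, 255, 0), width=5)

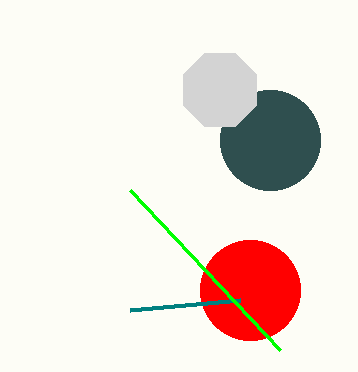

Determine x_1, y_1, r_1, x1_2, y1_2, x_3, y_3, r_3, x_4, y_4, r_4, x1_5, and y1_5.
x_1 = 250
y_1 = 290
r_1 = 50
x1_2 = 130
y1_2 = 310
x_3 = 270
y_3 = 140
r_3 = 50
x_4 = 220
y_4 = 90
r_4 = 40
x1_5 = 280
y1_5 = 350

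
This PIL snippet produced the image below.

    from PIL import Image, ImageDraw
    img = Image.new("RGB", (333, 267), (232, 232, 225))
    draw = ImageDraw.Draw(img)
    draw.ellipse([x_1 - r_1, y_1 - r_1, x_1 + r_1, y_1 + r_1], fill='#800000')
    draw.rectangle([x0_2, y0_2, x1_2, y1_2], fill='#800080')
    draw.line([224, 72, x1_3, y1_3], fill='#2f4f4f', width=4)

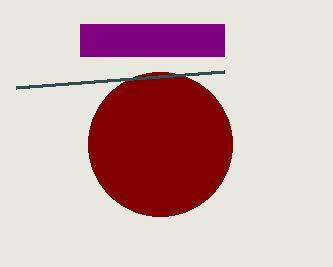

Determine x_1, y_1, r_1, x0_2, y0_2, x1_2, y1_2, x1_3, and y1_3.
x_1 = 160
y_1 = 144
r_1 = 72
x0_2 = 80
y0_2 = 24
x1_2 = 224
y1_2 = 56
x1_3 = 16
y1_3 = 88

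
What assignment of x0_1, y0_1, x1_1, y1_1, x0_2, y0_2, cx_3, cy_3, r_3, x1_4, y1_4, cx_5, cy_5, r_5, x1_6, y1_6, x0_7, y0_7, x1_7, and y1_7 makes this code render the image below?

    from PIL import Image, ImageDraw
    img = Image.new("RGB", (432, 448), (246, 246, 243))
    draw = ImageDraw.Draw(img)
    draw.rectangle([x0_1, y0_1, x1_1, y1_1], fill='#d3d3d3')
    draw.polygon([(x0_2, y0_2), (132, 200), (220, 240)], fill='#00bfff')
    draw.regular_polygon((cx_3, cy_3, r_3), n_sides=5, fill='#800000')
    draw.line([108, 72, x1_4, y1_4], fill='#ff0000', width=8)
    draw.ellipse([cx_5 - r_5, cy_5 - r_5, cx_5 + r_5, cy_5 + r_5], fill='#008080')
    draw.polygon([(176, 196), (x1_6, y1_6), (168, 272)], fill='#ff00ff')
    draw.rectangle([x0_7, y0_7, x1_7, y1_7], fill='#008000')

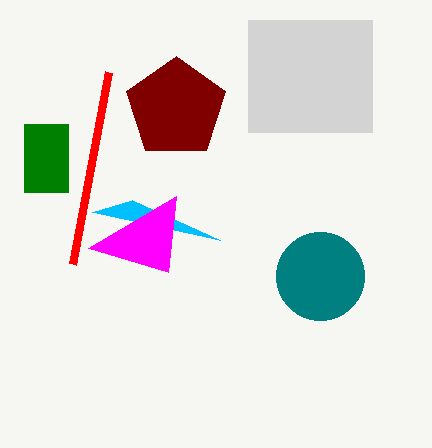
x0_1 = 248, y0_1 = 20, x1_1 = 372, y1_1 = 132, x0_2 = 92, y0_2 = 212, cx_3 = 176, cy_3 = 108, r_3 = 52, x1_4 = 72, y1_4 = 264, cx_5 = 320, cy_5 = 276, r_5 = 44, x1_6 = 88, y1_6 = 248, x0_7 = 24, y0_7 = 124, x1_7 = 68, y1_7 = 192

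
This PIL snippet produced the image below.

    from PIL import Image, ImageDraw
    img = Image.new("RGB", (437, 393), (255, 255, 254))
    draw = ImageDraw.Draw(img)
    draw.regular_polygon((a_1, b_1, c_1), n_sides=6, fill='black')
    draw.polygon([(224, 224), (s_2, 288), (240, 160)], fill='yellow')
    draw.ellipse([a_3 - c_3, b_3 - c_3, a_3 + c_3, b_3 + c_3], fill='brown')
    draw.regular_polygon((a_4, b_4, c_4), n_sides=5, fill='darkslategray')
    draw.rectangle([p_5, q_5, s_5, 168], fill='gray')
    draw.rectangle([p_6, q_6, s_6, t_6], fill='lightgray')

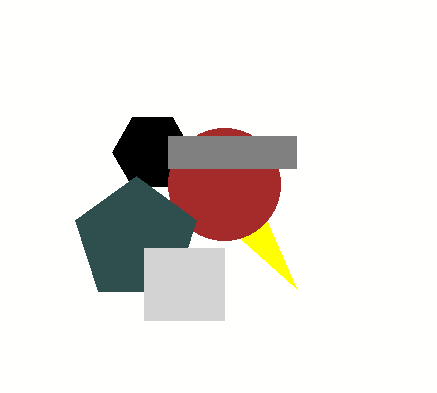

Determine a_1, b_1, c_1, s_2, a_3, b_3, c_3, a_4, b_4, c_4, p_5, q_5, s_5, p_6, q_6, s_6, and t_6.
a_1 = 152, b_1 = 152, c_1 = 40, s_2 = 296, a_3 = 224, b_3 = 184, c_3 = 56, a_4 = 136, b_4 = 240, c_4 = 64, p_5 = 168, q_5 = 136, s_5 = 296, p_6 = 144, q_6 = 248, s_6 = 224, t_6 = 320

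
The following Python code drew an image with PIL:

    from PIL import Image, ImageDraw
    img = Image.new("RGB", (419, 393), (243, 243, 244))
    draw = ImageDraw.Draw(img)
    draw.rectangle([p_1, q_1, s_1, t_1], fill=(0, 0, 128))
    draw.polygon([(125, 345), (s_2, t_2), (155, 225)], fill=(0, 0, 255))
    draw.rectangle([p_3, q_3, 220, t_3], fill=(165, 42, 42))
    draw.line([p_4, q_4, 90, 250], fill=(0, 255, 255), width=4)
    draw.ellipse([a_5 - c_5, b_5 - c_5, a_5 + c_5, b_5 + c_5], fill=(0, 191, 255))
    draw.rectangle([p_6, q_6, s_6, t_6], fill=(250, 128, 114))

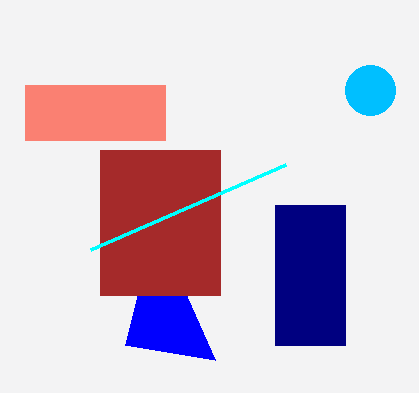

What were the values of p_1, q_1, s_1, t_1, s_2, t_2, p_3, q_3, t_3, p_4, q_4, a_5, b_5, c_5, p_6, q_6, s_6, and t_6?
p_1 = 275; q_1 = 205; s_1 = 345; t_1 = 345; s_2 = 215; t_2 = 360; p_3 = 100; q_3 = 150; t_3 = 295; p_4 = 285; q_4 = 165; a_5 = 370; b_5 = 90; c_5 = 25; p_6 = 25; q_6 = 85; s_6 = 165; t_6 = 140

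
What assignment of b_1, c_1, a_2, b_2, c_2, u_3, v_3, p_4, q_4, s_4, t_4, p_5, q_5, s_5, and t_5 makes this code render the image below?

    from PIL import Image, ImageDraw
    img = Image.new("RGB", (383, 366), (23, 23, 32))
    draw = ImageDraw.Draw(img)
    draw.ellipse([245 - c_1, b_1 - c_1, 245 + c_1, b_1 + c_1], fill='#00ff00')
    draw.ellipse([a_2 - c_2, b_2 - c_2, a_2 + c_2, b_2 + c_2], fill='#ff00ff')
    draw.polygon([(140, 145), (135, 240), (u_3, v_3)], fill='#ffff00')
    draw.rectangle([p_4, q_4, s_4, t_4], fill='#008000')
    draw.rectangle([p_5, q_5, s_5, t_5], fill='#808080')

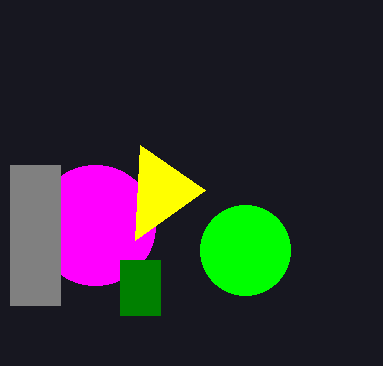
b_1 = 250; c_1 = 45; a_2 = 95; b_2 = 225; c_2 = 60; u_3 = 205; v_3 = 190; p_4 = 120; q_4 = 260; s_4 = 160; t_4 = 315; p_5 = 10; q_5 = 165; s_5 = 60; t_5 = 305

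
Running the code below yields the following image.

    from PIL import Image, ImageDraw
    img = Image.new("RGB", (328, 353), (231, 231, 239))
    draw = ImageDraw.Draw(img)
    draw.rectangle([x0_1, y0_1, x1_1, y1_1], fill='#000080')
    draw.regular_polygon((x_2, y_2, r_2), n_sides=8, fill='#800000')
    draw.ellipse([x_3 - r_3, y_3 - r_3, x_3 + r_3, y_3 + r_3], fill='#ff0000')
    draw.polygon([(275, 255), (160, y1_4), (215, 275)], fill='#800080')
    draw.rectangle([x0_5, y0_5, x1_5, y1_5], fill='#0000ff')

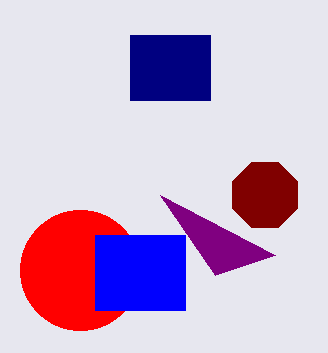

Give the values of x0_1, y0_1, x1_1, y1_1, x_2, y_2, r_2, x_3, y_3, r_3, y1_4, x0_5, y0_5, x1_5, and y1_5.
x0_1 = 130
y0_1 = 35
x1_1 = 210
y1_1 = 100
x_2 = 265
y_2 = 195
r_2 = 35
x_3 = 80
y_3 = 270
r_3 = 60
y1_4 = 195
x0_5 = 95
y0_5 = 235
x1_5 = 185
y1_5 = 310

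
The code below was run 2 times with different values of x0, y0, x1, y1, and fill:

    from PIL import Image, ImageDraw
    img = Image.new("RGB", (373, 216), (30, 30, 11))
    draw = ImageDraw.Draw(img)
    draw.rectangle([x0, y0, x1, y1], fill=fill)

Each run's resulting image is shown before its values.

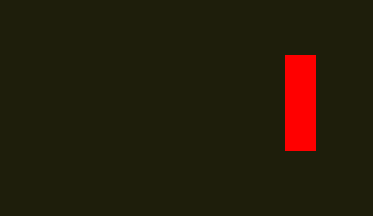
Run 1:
x0 = 285
y0 = 55
x1 = 315
y1 = 150
fill = 'red'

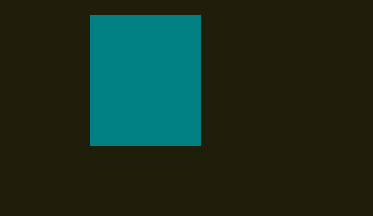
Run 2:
x0 = 90, y0 = 15, x1 = 200, y1 = 145, fill = 'teal'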